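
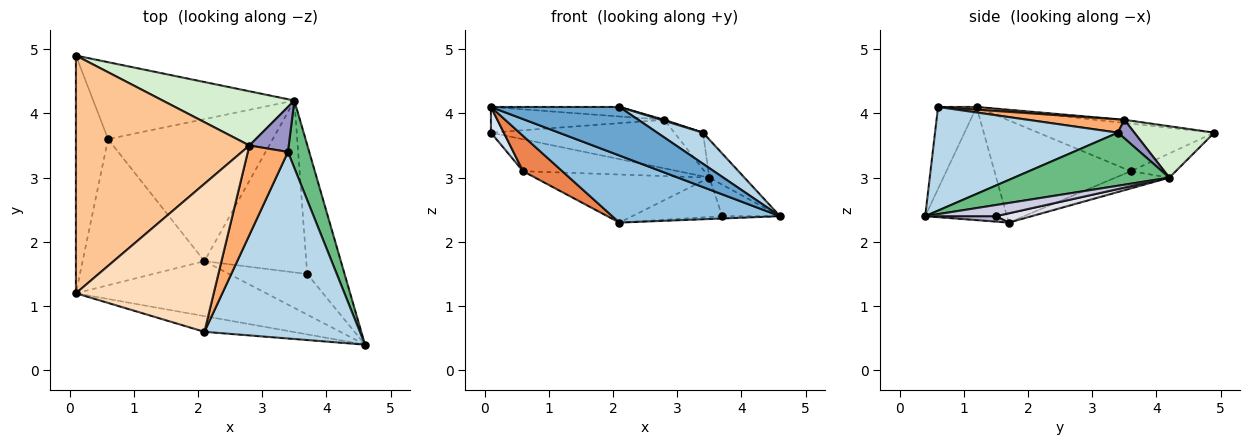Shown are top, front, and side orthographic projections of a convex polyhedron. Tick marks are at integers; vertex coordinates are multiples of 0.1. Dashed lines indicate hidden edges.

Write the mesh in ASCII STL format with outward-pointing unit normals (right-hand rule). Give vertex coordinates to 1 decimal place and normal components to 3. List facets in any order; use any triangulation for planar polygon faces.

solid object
 facet normal -0.274 -0.915 -0.296
  outer loop
   vertex 0.1 1.2 4.1
   vertex 4.6 0.4 2.4
   vertex 2.1 0.6 4.1
  endloop
 endfacet
 facet normal -0.353 -0.724 -0.593
  outer loop
   vertex 0.1 1.2 4.1
   vertex 2.1 1.7 2.3
   vertex 4.6 0.4 2.4
  endloop
 endfacet
 facet normal 0.549 -0.137 0.824
  outer loop
   vertex 3.4 3.4 3.7
   vertex 2.1 0.6 4.1
   vertex 4.6 0.4 2.4
  endloop
 endfacet
 facet normal -0.827 -0.060 -0.559
  outer loop
   vertex 0.6 3.6 3.1
   vertex 0.1 1.2 4.1
   vertex 0.1 4.9 3.7
  endloop
 endfacet
 facet normal -0.632 -0.182 -0.753
  outer loop
   vertex 0.6 3.6 3.1
   vertex 2.1 1.7 2.3
   vertex 0.1 1.2 4.1
  endloop
 endfacet
 facet normal 0.315 -0.010 0.949
  outer loop
   vertex 2.8 3.5 3.9
   vertex 2.1 0.6 4.1
   vertex 3.4 3.4 3.7
  endloop
 endfacet
 facet normal -0.018 0.107 0.994
  outer loop
   vertex 2.8 3.5 3.9
   vertex 0.1 4.9 3.7
   vertex 0.1 1.2 4.1
  endloop
 endfacet
 facet normal 0.019 0.064 0.998
  outer loop
   vertex 2.8 3.5 3.9
   vertex 0.1 1.2 4.1
   vertex 2.1 0.6 4.1
  endloop
 endfacet
 facet normal 0.908 0.205 0.364
  outer loop
   vertex 3.5 4.2 3.0
   vertex 3.4 3.4 3.7
   vertex 4.6 0.4 2.4
  endloop
 endfacet
 facet normal -0.111 0.381 -0.918
  outer loop
   vertex 3.5 4.2 3.0
   vertex 0.6 3.6 3.1
   vertex 0.1 4.9 3.7
  endloop
 endfacet
 facet normal -0.099 0.319 -0.943
  outer loop
   vertex 3.5 4.2 3.0
   vertex 2.1 1.7 2.3
   vertex 0.6 3.6 3.1
  endloop
 endfacet
 facet normal 0.279 0.641 0.715
  outer loop
   vertex 3.5 4.2 3.0
   vertex 0.1 4.9 3.7
   vertex 2.8 3.5 3.9
  endloop
 endfacet
 facet normal 0.342 0.594 0.728
  outer loop
   vertex 3.5 4.2 3.0
   vertex 2.8 3.5 3.9
   vertex 3.4 3.4 3.7
  endloop
 endfacet
 facet normal 0.069 0.057 -0.996
  outer loop
   vertex 3.7 1.5 2.4
   vertex 4.6 0.4 2.4
   vertex 2.1 1.7 2.3
  endloop
 endfacet
 facet normal 0.279 0.228 -0.933
  outer loop
   vertex 3.7 1.5 2.4
   vertex 3.5 4.2 3.0
   vertex 4.6 0.4 2.4
  endloop
 endfacet
 facet normal 0.088 0.222 -0.971
  outer loop
   vertex 3.7 1.5 2.4
   vertex 2.1 1.7 2.3
   vertex 3.5 4.2 3.0
  endloop
 endfacet
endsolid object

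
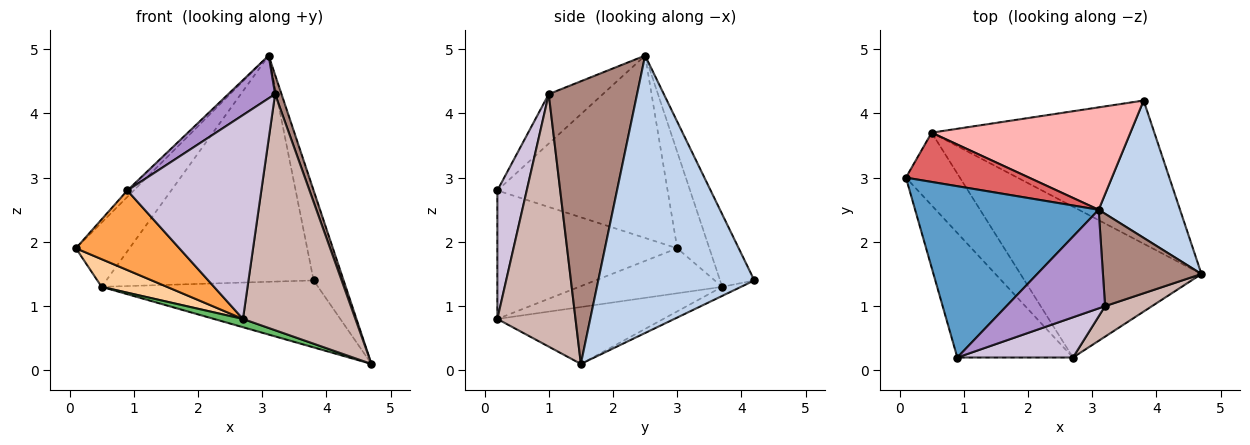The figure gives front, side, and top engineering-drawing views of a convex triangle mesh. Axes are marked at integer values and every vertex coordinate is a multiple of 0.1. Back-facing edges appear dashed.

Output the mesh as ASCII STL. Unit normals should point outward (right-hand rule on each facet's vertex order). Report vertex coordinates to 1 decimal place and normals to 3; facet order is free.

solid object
 facet normal -0.705 0.027 0.709
  outer loop
   vertex 3.1 2.5 4.9
   vertex 0.1 3.0 1.9
   vertex 0.9 0.2 2.8
  endloop
 endfacet
 facet normal 0.944 0.181 0.277
  outer loop
   vertex 3.8 4.2 1.4
   vertex 3.1 2.5 4.9
   vertex 4.7 1.5 0.1
  endloop
 endfacet
 facet normal -0.683 -0.393 -0.615
  outer loop
   vertex 2.7 0.2 0.8
   vertex 0.9 0.2 2.8
   vertex 0.1 3.0 1.9
  endloop
 endfacet
 facet normal -0.614 -0.281 -0.737
  outer loop
   vertex 0.5 3.7 1.3
   vertex 2.7 0.2 0.8
   vertex 0.1 3.0 1.9
  endloop
 endfacet
 facet normal -0.300 -0.052 -0.953
  outer loop
   vertex 0.5 3.7 1.3
   vertex 4.7 1.5 0.1
   vertex 2.7 0.2 0.8
  endloop
 endfacet
 facet normal -0.037 0.424 -0.905
  outer loop
   vertex 0.5 3.7 1.3
   vertex 3.8 4.2 1.4
   vertex 4.7 1.5 0.1
  endloop
 endfacet
 facet normal -0.430 0.717 0.549
  outer loop
   vertex 0.5 3.7 1.3
   vertex 0.1 3.0 1.9
   vertex 3.1 2.5 4.9
  endloop
 endfacet
 facet normal -0.149 0.901 0.408
  outer loop
   vertex 0.5 3.7 1.3
   vertex 3.1 2.5 4.9
   vertex 3.8 4.2 1.4
  endloop
 endfacet
 facet normal -0.418 -0.361 0.834
  outer loop
   vertex 3.2 1.0 4.3
   vertex 3.1 2.5 4.9
   vertex 0.9 0.2 2.8
  endloop
 endfacet
 facet normal 0.210 -0.959 0.189
  outer loop
   vertex 3.2 1.0 4.3
   vertex 0.9 0.2 2.8
   vertex 2.7 0.2 0.8
  endloop
 endfacet
 facet normal 0.942 -0.069 0.328
  outer loop
   vertex 3.2 1.0 4.3
   vertex 4.7 1.5 0.1
   vertex 3.1 2.5 4.9
  endloop
 endfacet
 facet normal 0.568 -0.816 0.106
  outer loop
   vertex 3.2 1.0 4.3
   vertex 2.7 0.2 0.8
   vertex 4.7 1.5 0.1
  endloop
 endfacet
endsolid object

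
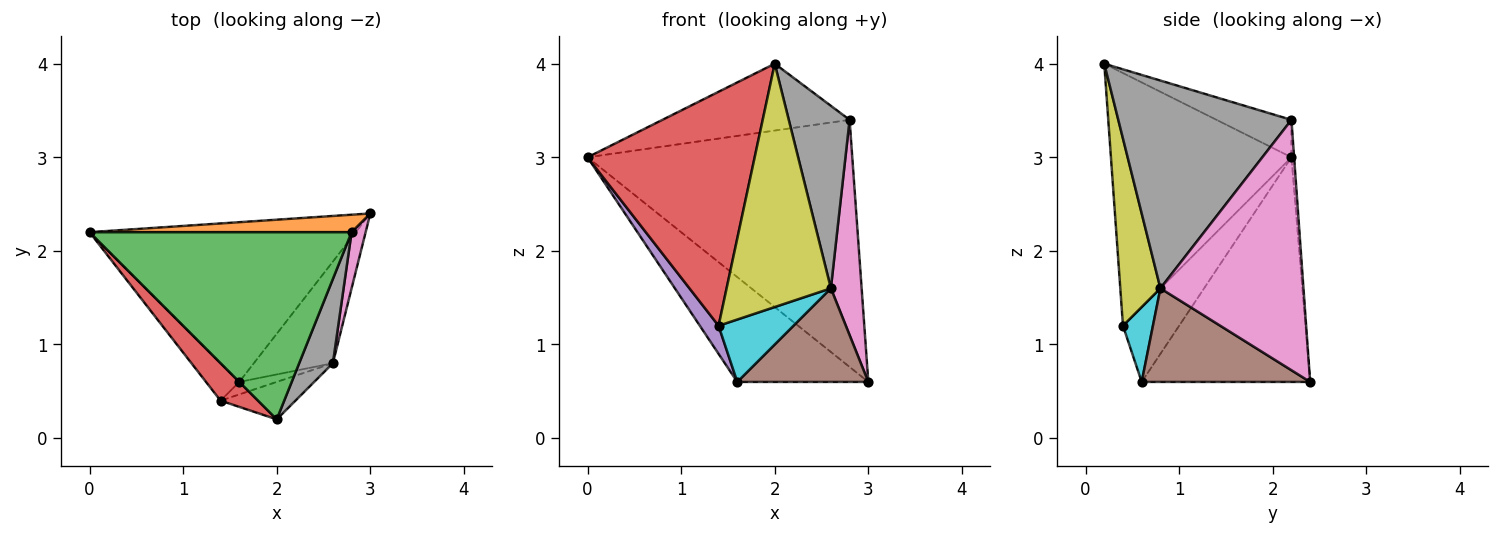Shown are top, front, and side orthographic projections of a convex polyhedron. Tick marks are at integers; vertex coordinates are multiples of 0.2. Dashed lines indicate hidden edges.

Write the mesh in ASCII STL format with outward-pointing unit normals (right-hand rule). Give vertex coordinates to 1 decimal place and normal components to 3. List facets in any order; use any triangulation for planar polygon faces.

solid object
 facet normal -0.576 0.448 -0.683
  outer loop
   vertex 1.6 0.6 0.6
   vertex 0.0 2.2 3.0
   vertex 3.0 2.4 0.6
  endloop
 endfacet
 facet normal -0.010 0.997 0.071
  outer loop
   vertex 2.8 2.2 3.4
   vertex 3.0 2.4 0.6
   vertex 0.0 2.2 3.0
  endloop
 endfacet
 facet normal -0.133 0.333 0.933
  outer loop
   vertex 2.8 2.2 3.4
   vertex 0.0 2.2 3.0
   vertex 2.0 0.2 4.0
  endloop
 endfacet
 facet normal -0.729 -0.675 0.108
  outer loop
   vertex 1.4 0.4 1.2
   vertex 2.0 0.2 4.0
   vertex 0.0 2.2 3.0
  endloop
 endfacet
 facet normal -0.874 -0.291 -0.389
  outer loop
   vertex 1.4 0.4 1.2
   vertex 0.0 2.2 3.0
   vertex 1.6 0.6 0.6
  endloop
 endfacet
 facet normal 0.657 -0.511 -0.555
  outer loop
   vertex 2.6 0.8 1.6
   vertex 1.6 0.6 0.6
   vertex 3.0 2.4 0.6
  endloop
 endfacet
 facet normal 0.976 -0.210 0.055
  outer loop
   vertex 2.6 0.8 1.6
   vertex 3.0 2.4 0.6
   vertex 2.8 2.2 3.4
  endloop
 endfacet
 facet normal 0.933 -0.328 0.151
  outer loop
   vertex 2.6 0.8 1.6
   vertex 2.8 2.2 3.4
   vertex 2.0 0.2 4.0
  endloop
 endfacet
 facet normal 0.355 -0.924 -0.142
  outer loop
   vertex 2.6 0.8 1.6
   vertex 2.0 0.2 4.0
   vertex 1.4 0.4 1.2
  endloop
 endfacet
 facet normal 0.365 -0.913 -0.183
  outer loop
   vertex 2.6 0.8 1.6
   vertex 1.4 0.4 1.2
   vertex 1.6 0.6 0.6
  endloop
 endfacet
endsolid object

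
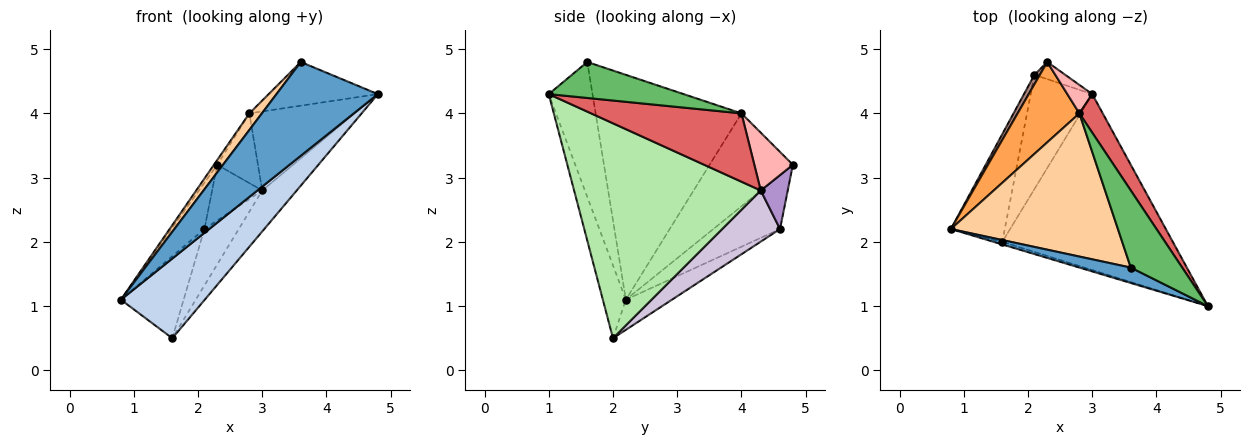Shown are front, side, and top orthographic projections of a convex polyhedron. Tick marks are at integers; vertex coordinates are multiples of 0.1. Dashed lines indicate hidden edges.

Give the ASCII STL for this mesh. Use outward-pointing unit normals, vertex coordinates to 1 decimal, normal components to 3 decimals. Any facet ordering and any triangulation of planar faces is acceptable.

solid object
 facet normal -0.392 -0.908 0.149
  outer loop
   vertex 3.6 1.6 4.8
   vertex 0.8 2.2 1.1
   vertex 4.8 1.0 4.3
  endloop
 endfacet
 facet normal -0.264 -0.964 -0.031
  outer loop
   vertex 1.6 2.0 0.5
   vertex 4.8 1.0 4.3
   vertex 0.8 2.2 1.1
  endloop
 endfacet
 facet normal -0.832 0.033 0.553
  outer loop
   vertex 2.8 4.0 4.0
   vertex 2.3 4.8 3.2
   vertex 0.8 2.2 1.1
  endloop
 endfacet
 facet normal -0.801 -0.069 0.595
  outer loop
   vertex 2.8 4.0 4.0
   vertex 0.8 2.2 1.1
   vertex 3.6 1.6 4.8
  endloop
 endfacet
 facet normal 0.520 0.421 0.743
  outer loop
   vertex 2.8 4.0 4.0
   vertex 3.6 1.6 4.8
   vertex 4.8 1.0 4.3
  endloop
 endfacet
 facet normal 0.775 0.143 -0.615
  outer loop
   vertex 3.0 4.3 2.8
   vertex 4.8 1.0 4.3
   vertex 1.6 2.0 0.5
  endloop
 endfacet
 facet normal 0.789 0.553 0.270
  outer loop
   vertex 3.0 4.3 2.8
   vertex 2.8 4.0 4.0
   vertex 4.8 1.0 4.3
  endloop
 endfacet
 facet normal 0.659 0.696 0.284
  outer loop
   vertex 3.0 4.3 2.8
   vertex 2.3 4.8 3.2
   vertex 2.8 4.0 4.0
  endloop
 endfacet
 facet normal 0.458 0.850 -0.261
  outer loop
   vertex 2.1 4.6 2.2
   vertex 2.3 4.8 3.2
   vertex 3.0 4.3 2.8
  endloop
 endfacet
 facet normal 0.598 0.355 -0.719
  outer loop
   vertex 2.1 4.6 2.2
   vertex 3.0 4.3 2.8
   vertex 1.6 2.0 0.5
  endloop
 endfacet
 facet normal -0.892 0.442 0.090
  outer loop
   vertex 2.1 4.6 2.2
   vertex 0.8 2.2 1.1
   vertex 2.3 4.8 3.2
  endloop
 endfacet
 facet normal -0.407 0.553 -0.727
  outer loop
   vertex 2.1 4.6 2.2
   vertex 1.6 2.0 0.5
   vertex 0.8 2.2 1.1
  endloop
 endfacet
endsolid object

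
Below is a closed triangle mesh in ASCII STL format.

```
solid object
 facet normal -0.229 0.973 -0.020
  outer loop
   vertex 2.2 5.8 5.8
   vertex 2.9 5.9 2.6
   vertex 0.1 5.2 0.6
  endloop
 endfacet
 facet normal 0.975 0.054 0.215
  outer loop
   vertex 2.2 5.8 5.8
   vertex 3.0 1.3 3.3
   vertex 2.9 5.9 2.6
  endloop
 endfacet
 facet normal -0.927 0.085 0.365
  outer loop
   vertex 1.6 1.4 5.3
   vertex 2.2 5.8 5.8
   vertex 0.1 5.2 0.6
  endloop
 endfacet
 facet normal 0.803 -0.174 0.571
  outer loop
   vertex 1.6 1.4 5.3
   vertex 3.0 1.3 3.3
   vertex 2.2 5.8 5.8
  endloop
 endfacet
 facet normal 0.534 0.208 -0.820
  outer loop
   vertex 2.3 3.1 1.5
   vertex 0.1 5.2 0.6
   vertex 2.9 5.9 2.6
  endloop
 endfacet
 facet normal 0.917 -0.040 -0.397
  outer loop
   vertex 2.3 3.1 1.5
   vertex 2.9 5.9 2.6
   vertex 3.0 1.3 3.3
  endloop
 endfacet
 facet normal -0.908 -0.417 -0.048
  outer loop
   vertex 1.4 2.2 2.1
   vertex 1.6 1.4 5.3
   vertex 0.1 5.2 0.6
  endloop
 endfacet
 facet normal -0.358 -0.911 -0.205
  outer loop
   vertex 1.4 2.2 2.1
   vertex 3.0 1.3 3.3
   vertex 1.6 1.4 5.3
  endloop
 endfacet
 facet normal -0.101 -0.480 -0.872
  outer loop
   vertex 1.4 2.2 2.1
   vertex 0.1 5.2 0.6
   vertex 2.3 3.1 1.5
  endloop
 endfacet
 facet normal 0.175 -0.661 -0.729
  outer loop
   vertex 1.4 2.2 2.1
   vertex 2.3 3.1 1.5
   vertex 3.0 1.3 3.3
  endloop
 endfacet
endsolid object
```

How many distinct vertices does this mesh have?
7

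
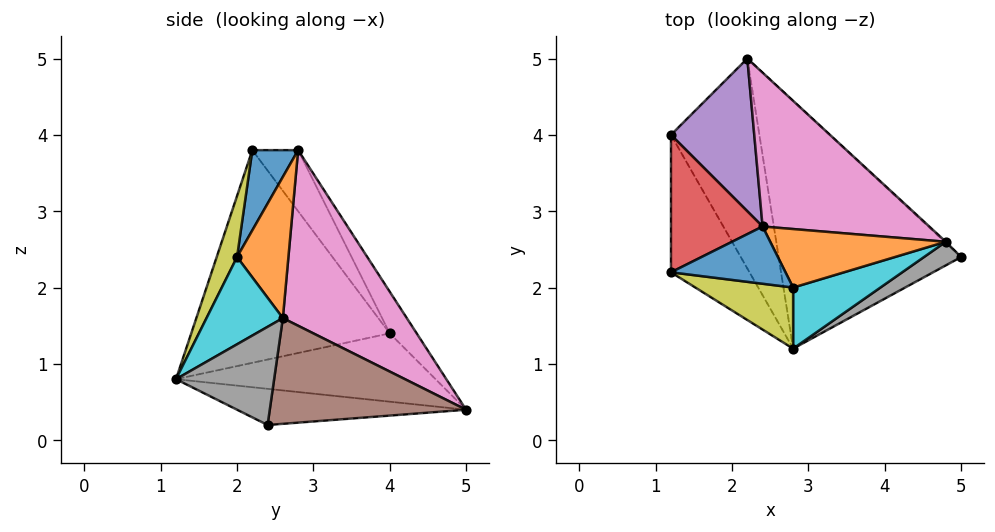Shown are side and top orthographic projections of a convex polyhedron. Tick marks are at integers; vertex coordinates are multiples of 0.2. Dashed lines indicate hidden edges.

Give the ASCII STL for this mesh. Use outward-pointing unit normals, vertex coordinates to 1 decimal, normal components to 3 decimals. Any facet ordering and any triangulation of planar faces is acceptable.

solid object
 facet normal -0.193 -0.133 -0.972
  outer loop
   vertex 2.8 1.2 0.8
   vertex 2.2 5.0 0.4
   vertex 5.0 2.4 0.2
  endloop
 endfacet
 facet normal -0.852 -0.419 -0.314
  outer loop
   vertex 1.2 4.0 1.4
   vertex 2.8 1.2 0.8
   vertex 1.2 2.2 3.8
  endloop
 endfacet
 facet normal -0.602 -0.177 -0.779
  outer loop
   vertex 1.2 4.0 1.4
   vertex 2.2 5.0 0.4
   vertex 2.8 1.2 0.8
  endloop
 endfacet
 facet normal -0.371 0.743 0.557
  outer loop
   vertex 1.2 4.0 1.4
   vertex 1.2 2.2 3.8
   vertex 2.4 2.8 3.8
  endloop
 endfacet
 facet normal -0.267 0.802 0.535
  outer loop
   vertex 1.2 4.0 1.4
   vertex 2.4 2.8 3.8
   vertex 2.2 5.0 0.4
  endloop
 endfacet
 facet normal 0.680 0.733 -0.008
  outer loop
   vertex 4.8 2.6 1.6
   vertex 5.0 2.4 0.2
   vertex 2.2 5.0 0.4
  endloop
 endfacet
 facet normal 0.481 0.749 0.456
  outer loop
   vertex 4.8 2.6 1.6
   vertex 2.2 5.0 0.4
   vertex 2.4 2.8 3.8
  endloop
 endfacet
 facet normal 0.510 -0.838 0.193
  outer loop
   vertex 4.8 2.6 1.6
   vertex 2.8 1.2 0.8
   vertex 5.0 2.4 0.2
  endloop
 endfacet
 facet normal 0.269 -0.861 0.431
  outer loop
   vertex 2.8 2.0 2.4
   vertex 1.2 2.2 3.8
   vertex 2.8 1.2 0.8
  endloop
 endfacet
 facet normal 0.408 -0.816 0.408
  outer loop
   vertex 2.8 2.0 2.4
   vertex 2.8 1.2 0.8
   vertex 4.8 2.6 1.6
  endloop
 endfacet
 facet normal 0.377 -0.754 0.538
  outer loop
   vertex 2.8 2.0 2.4
   vertex 2.4 2.8 3.8
   vertex 1.2 2.2 3.8
  endloop
 endfacet
 facet normal 0.432 -0.724 0.537
  outer loop
   vertex 2.8 2.0 2.4
   vertex 4.8 2.6 1.6
   vertex 2.4 2.8 3.8
  endloop
 endfacet
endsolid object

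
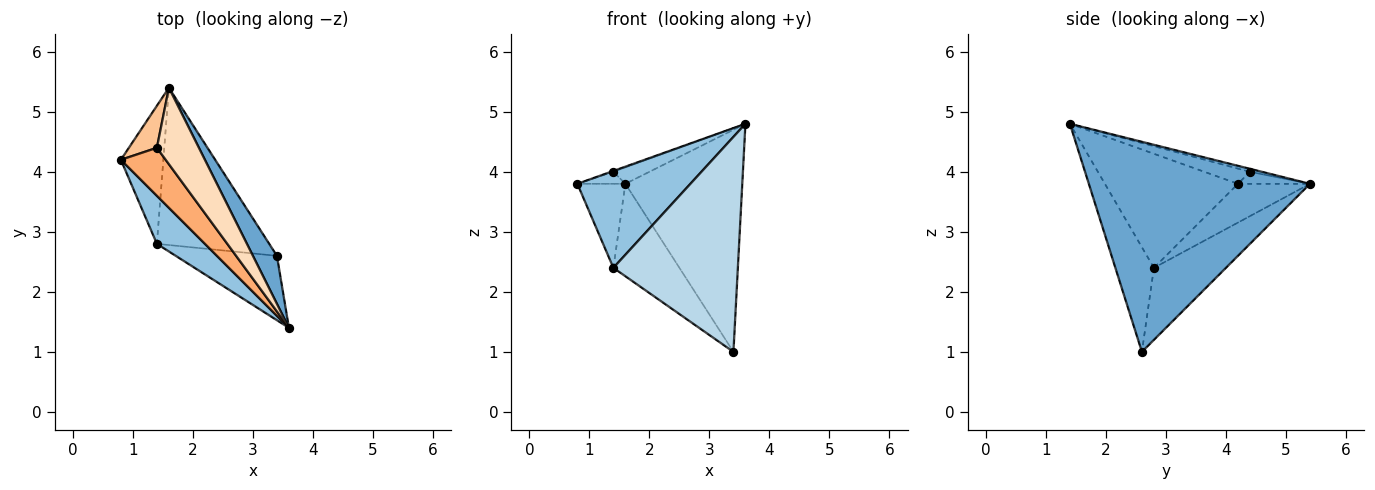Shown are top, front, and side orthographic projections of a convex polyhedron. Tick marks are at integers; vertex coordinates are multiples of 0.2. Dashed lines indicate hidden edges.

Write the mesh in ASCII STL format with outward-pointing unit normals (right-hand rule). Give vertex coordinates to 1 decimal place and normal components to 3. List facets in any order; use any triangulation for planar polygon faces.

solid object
 facet normal 0.880 0.465 0.101
  outer loop
   vertex 3.4 2.6 1.0
   vertex 1.6 5.4 3.8
   vertex 3.6 1.4 4.8
  endloop
 endfacet
 facet normal -0.726 -0.617 0.306
  outer loop
   vertex 1.4 2.8 2.4
   vertex 3.6 1.4 4.8
   vertex 0.8 4.2 3.8
  endloop
 endfacet
 facet normal -0.284 -0.918 -0.275
  outer loop
   vertex 1.4 2.8 2.4
   vertex 3.4 2.6 1.0
   vertex 3.6 1.4 4.8
  endloop
 endfacet
 facet normal -0.615 0.410 -0.674
  outer loop
   vertex 1.4 2.8 2.4
   vertex 0.8 4.2 3.8
   vertex 1.6 5.4 3.8
  endloop
 endfacet
 facet normal -0.484 0.443 -0.754
  outer loop
   vertex 1.4 2.8 2.4
   vertex 1.6 5.4 3.8
   vertex 3.4 2.6 1.0
  endloop
 endfacet
 facet normal -0.321 0.017 0.947
  outer loop
   vertex 1.4 4.4 4.0
   vertex 0.8 4.2 3.8
   vertex 3.6 1.4 4.8
  endloop
 endfacet
 facet normal -0.381 0.254 0.889
  outer loop
   vertex 1.4 4.4 4.0
   vertex 1.6 5.4 3.8
   vertex 0.8 4.2 3.8
  endloop
 endfacet
 facet normal -0.070 0.209 0.975
  outer loop
   vertex 1.4 4.4 4.0
   vertex 3.6 1.4 4.8
   vertex 1.6 5.4 3.8
  endloop
 endfacet
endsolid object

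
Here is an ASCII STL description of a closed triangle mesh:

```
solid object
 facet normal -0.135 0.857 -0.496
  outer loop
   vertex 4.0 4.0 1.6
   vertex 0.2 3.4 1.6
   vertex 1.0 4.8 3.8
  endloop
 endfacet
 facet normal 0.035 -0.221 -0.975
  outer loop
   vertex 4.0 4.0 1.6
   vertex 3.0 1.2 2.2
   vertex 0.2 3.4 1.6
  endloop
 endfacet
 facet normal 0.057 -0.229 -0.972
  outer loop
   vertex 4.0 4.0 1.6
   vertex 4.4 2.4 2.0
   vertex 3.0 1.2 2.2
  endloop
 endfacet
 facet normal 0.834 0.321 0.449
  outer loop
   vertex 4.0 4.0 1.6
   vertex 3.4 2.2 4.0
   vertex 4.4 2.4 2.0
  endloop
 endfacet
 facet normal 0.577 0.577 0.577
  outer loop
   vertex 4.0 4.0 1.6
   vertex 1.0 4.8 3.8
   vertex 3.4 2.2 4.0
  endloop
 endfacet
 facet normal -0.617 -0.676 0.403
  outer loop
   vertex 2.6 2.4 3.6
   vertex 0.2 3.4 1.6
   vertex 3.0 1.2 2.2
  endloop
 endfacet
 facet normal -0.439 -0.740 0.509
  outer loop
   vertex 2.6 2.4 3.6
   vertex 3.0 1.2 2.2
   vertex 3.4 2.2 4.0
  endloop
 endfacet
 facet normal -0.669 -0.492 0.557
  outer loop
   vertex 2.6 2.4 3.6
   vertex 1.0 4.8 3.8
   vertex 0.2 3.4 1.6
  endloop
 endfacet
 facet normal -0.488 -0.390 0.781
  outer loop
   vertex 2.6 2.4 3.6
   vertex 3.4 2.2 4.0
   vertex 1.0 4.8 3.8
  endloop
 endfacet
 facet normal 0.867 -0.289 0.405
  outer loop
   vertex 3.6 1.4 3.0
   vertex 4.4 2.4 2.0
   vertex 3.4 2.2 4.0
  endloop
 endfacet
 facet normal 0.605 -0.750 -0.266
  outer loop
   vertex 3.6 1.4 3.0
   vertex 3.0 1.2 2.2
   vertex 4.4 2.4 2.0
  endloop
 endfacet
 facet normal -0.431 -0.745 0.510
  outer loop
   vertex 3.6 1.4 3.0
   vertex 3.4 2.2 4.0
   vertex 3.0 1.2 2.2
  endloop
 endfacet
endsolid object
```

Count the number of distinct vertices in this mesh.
8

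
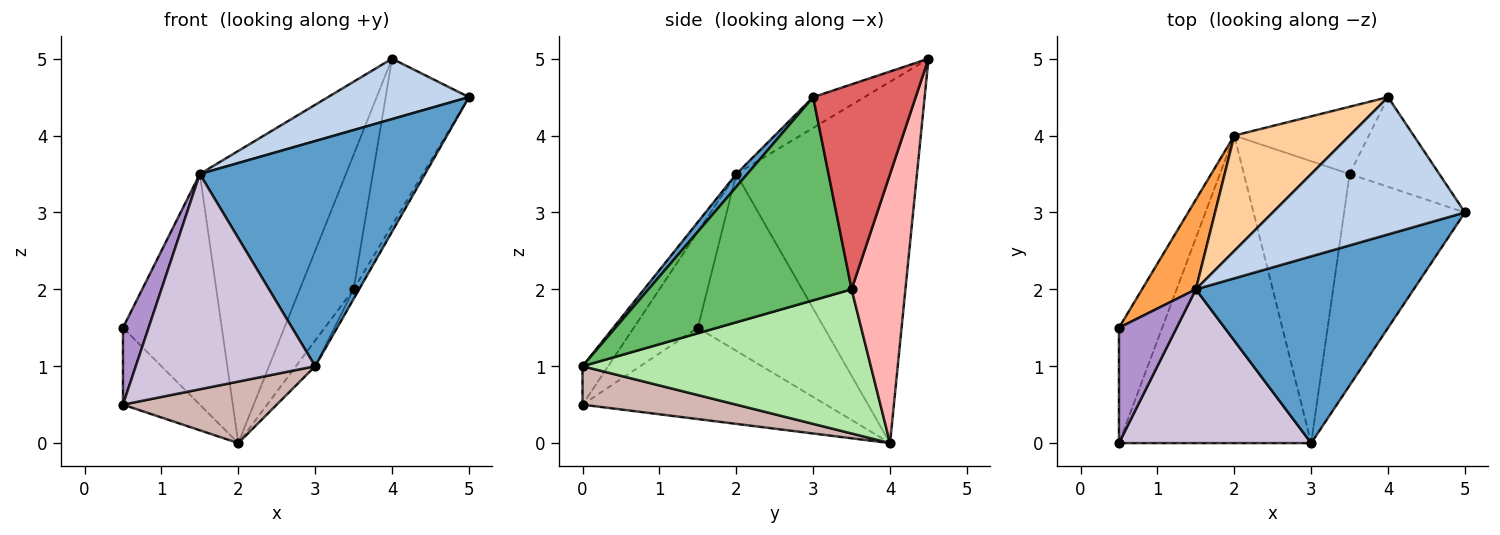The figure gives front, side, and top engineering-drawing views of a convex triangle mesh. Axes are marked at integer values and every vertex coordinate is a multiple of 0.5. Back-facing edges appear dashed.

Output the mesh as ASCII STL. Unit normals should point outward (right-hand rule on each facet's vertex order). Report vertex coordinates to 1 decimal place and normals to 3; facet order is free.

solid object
 facet normal 0.038 -0.769 0.638
  outer loop
   vertex 1.5 2.0 3.5
   vertex 3.0 0.0 1.0
   vertex 5.0 3.0 4.5
  endloop
 endfacet
 facet normal -0.145 -0.398 0.906
  outer loop
   vertex 1.5 2.0 3.5
   vertex 5.0 3.0 4.5
   vertex 4.0 4.5 5.0
  endloop
 endfacet
 facet normal -0.766 0.599 0.233
  outer loop
   vertex 1.5 2.0 3.5
   vertex 2.0 4.0 0.0
   vertex 0.5 1.5 1.5
  endloop
 endfacet
 facet normal -0.755 0.610 0.241
  outer loop
   vertex 1.5 2.0 3.5
   vertex 4.0 4.5 5.0
   vertex 2.0 4.0 0.0
  endloop
 endfacet
 facet normal 0.859 0.023 -0.511
  outer loop
   vertex 3.5 3.5 2.0
   vertex 5.0 3.0 4.5
   vertex 3.0 0.0 1.0
  endloop
 endfacet
 facet normal 0.805 0.054 -0.591
  outer loop
   vertex 3.5 3.5 2.0
   vertex 3.0 0.0 1.0
   vertex 2.0 4.0 0.0
  endloop
 endfacet
 facet normal 0.735 0.597 -0.322
  outer loop
   vertex 3.5 3.5 2.0
   vertex 4.0 4.5 5.0
   vertex 5.0 3.0 4.5
  endloop
 endfacet
 facet normal 0.667 0.667 -0.333
  outer loop
   vertex 3.5 3.5 2.0
   vertex 2.0 4.0 0.0
   vertex 4.0 4.5 5.0
  endloop
 endfacet
 facet normal -0.811 -0.324 0.487
  outer loop
   vertex 0.5 0.0 0.5
   vertex 1.5 2.0 3.5
   vertex 0.5 1.5 1.5
  endloop
 endfacet
 facet normal -0.115 -0.808 0.577
  outer loop
   vertex 0.5 0.0 0.5
   vertex 3.0 0.0 1.0
   vertex 1.5 2.0 3.5
  endloop
 endfacet
 facet normal -0.869 0.274 -0.412
  outer loop
   vertex 0.5 0.0 0.5
   vertex 0.5 1.5 1.5
   vertex 2.0 4.0 0.0
  endloop
 endfacet
 facet normal 0.192 -0.192 -0.962
  outer loop
   vertex 0.5 0.0 0.5
   vertex 2.0 4.0 0.0
   vertex 3.0 0.0 1.0
  endloop
 endfacet
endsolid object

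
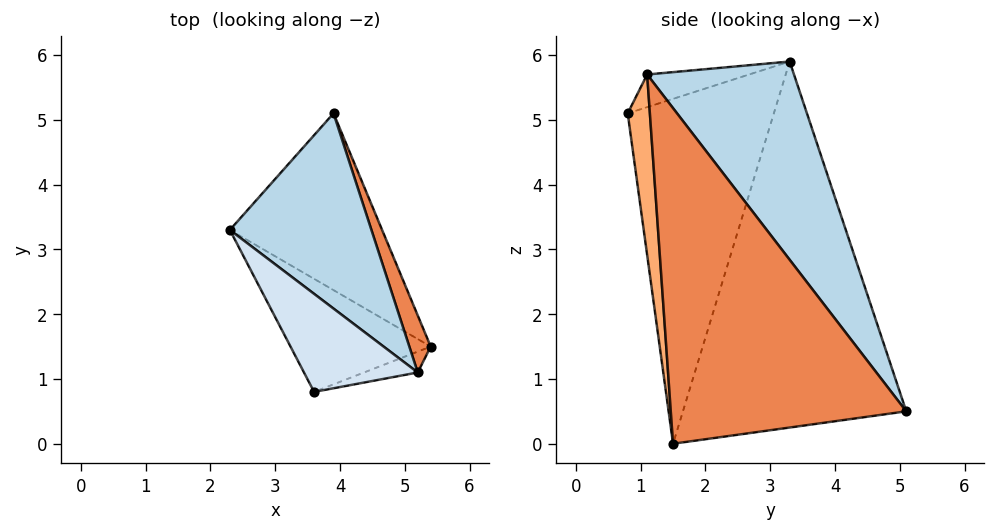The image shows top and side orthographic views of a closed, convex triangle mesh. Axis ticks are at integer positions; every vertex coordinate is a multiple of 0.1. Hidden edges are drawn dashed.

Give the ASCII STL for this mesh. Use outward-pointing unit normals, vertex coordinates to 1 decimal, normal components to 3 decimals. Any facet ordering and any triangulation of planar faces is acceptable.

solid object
 facet normal -0.876 -0.315 -0.365
  outer loop
   vertex 3.9 5.1 0.5
   vertex 5.4 1.5 0.0
   vertex 2.3 3.3 5.9
  endloop
 endfacet
 facet normal -0.871 -0.340 -0.354
  outer loop
   vertex 3.6 0.8 5.1
   vertex 2.3 3.3 5.9
   vertex 5.4 1.5 0.0
  endloop
 endfacet
 facet normal 0.570 0.714 0.407
  outer loop
   vertex 5.2 1.1 5.7
   vertex 3.9 5.1 0.5
   vertex 2.3 3.3 5.9
  endloop
 endfacet
 facet normal -0.251 -0.411 0.876
  outer loop
   vertex 5.2 1.1 5.7
   vertex 2.3 3.3 5.9
   vertex 3.6 0.8 5.1
  endloop
 endfacet
 facet normal 0.924 0.377 0.059
  outer loop
   vertex 5.2 1.1 5.7
   vertex 5.4 1.5 0.0
   vertex 3.9 5.1 0.5
  endloop
 endfacet
 facet normal 0.206 -0.977 -0.061
  outer loop
   vertex 5.2 1.1 5.7
   vertex 3.6 0.8 5.1
   vertex 5.4 1.5 0.0
  endloop
 endfacet
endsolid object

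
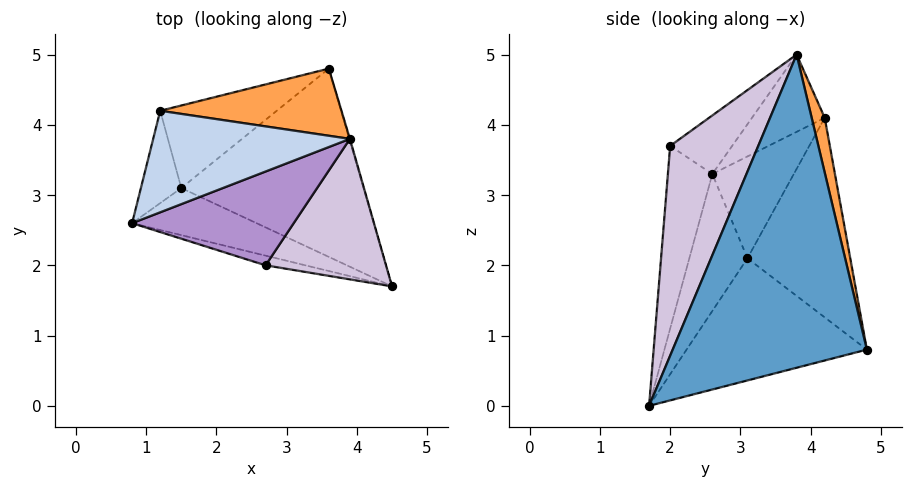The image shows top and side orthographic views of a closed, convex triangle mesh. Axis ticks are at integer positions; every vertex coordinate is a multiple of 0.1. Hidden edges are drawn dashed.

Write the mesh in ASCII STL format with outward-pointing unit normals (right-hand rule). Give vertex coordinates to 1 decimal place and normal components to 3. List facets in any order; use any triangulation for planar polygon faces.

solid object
 facet normal 0.960 0.279 -0.002
  outer loop
   vertex 3.9 3.8 5.0
   vertex 4.5 1.7 0.0
   vertex 3.6 4.8 0.8
  endloop
 endfacet
 facet normal -0.342 -0.350 0.872
  outer loop
   vertex 1.2 4.2 4.1
   vertex 0.8 2.6 3.3
   vertex 3.9 3.8 5.0
  endloop
 endfacet
 facet normal 0.068 0.972 0.226
  outer loop
   vertex 1.2 4.2 4.1
   vertex 3.9 3.8 5.0
   vertex 3.6 4.8 0.8
  endloop
 endfacet
 facet normal -0.641 -0.500 -0.582
  outer loop
   vertex 1.5 3.1 2.1
   vertex 4.5 1.7 0.0
   vertex 0.8 2.6 3.3
  endloop
 endfacet
 facet normal -0.556 0.053 -0.829
  outer loop
   vertex 1.5 3.1 2.1
   vertex 3.6 4.8 0.8
   vertex 4.5 1.7 0.0
  endloop
 endfacet
 facet normal -0.858 0.385 -0.340
  outer loop
   vertex 1.5 3.1 2.1
   vertex 0.8 2.6 3.3
   vertex 1.2 4.2 4.1
  endloop
 endfacet
 facet normal -0.714 0.563 -0.417
  outer loop
   vertex 1.5 3.1 2.1
   vertex 1.2 4.2 4.1
   vertex 3.6 4.8 0.8
  endloop
 endfacet
 facet normal -0.288 -0.955 -0.063
  outer loop
   vertex 2.7 2.0 3.7
   vertex 0.8 2.6 3.3
   vertex 4.5 1.7 0.0
  endloop
 endfacet
 facet normal -0.310 -0.412 0.857
  outer loop
   vertex 2.7 2.0 3.7
   vertex 3.9 3.8 5.0
   vertex 0.8 2.6 3.3
  endloop
 endfacet
 facet normal 0.633 -0.684 0.363
  outer loop
   vertex 2.7 2.0 3.7
   vertex 4.5 1.7 0.0
   vertex 3.9 3.8 5.0
  endloop
 endfacet
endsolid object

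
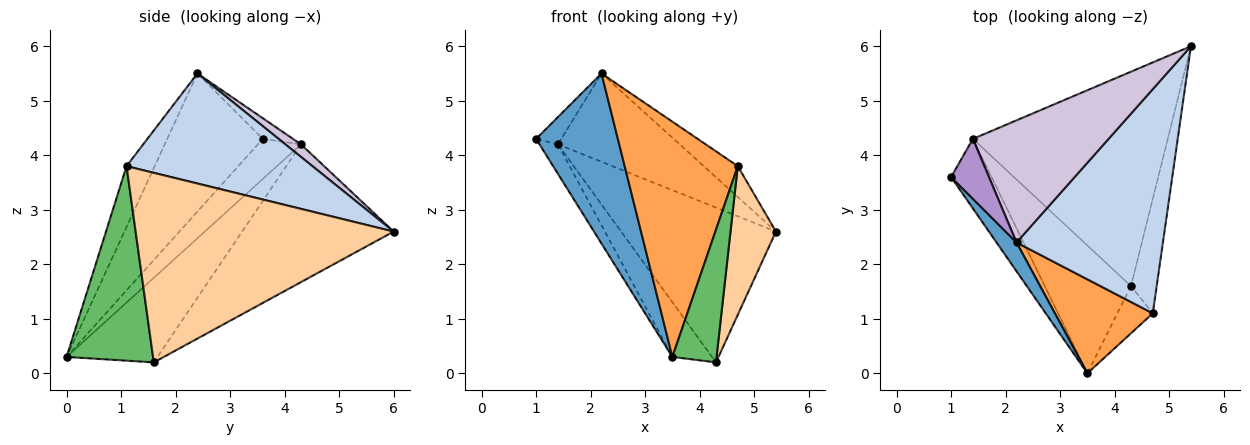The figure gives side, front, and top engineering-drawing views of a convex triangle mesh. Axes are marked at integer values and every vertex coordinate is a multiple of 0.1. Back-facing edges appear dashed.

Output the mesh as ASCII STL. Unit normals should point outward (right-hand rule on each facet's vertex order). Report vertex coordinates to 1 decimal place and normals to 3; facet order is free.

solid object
 facet normal -0.755 -0.646 0.109
  outer loop
   vertex 2.2 2.4 5.5
   vertex 1.0 3.6 4.3
   vertex 3.5 0.0 0.3
  endloop
 endfacet
 facet normal 0.597 0.109 0.795
  outer loop
   vertex 4.7 1.1 3.8
   vertex 5.4 6.0 2.6
   vertex 2.2 2.4 5.5
  endloop
 endfacet
 facet normal -0.225 -0.905 0.361
  outer loop
   vertex 4.7 1.1 3.8
   vertex 2.2 2.4 5.5
   vertex 3.5 0.0 0.3
  endloop
 endfacet
 facet normal 0.976 -0.172 -0.132
  outer loop
   vertex 4.3 1.6 0.2
   vertex 5.4 6.0 2.6
   vertex 4.7 1.1 3.8
  endloop
 endfacet
 facet normal 0.879 -0.449 -0.160
  outer loop
   vertex 4.3 1.6 0.2
   vertex 4.7 1.1 3.8
   vertex 3.5 0.0 0.3
  endloop
 endfacet
 facet normal -0.674 0.288 -0.680
  outer loop
   vertex 1.4 4.3 4.2
   vertex 3.5 0.0 0.3
   vertex 1.0 3.6 4.3
  endloop
 endfacet
 facet normal -0.670 0.292 -0.683
  outer loop
   vertex 1.4 4.3 4.2
   vertex 4.3 1.6 0.2
   vertex 3.5 0.0 0.3
  endloop
 endfacet
 facet normal -0.497 0.508 -0.703
  outer loop
   vertex 1.4 4.3 4.2
   vertex 5.4 6.0 2.6
   vertex 4.3 1.6 0.2
  endloop
 endfacet
 facet normal -0.445 0.371 0.815
  outer loop
   vertex 1.4 4.3 4.2
   vertex 1.0 3.6 4.3
   vertex 2.2 2.4 5.5
  endloop
 endfacet
 facet normal 0.075 0.584 0.808
  outer loop
   vertex 1.4 4.3 4.2
   vertex 2.2 2.4 5.5
   vertex 5.4 6.0 2.6
  endloop
 endfacet
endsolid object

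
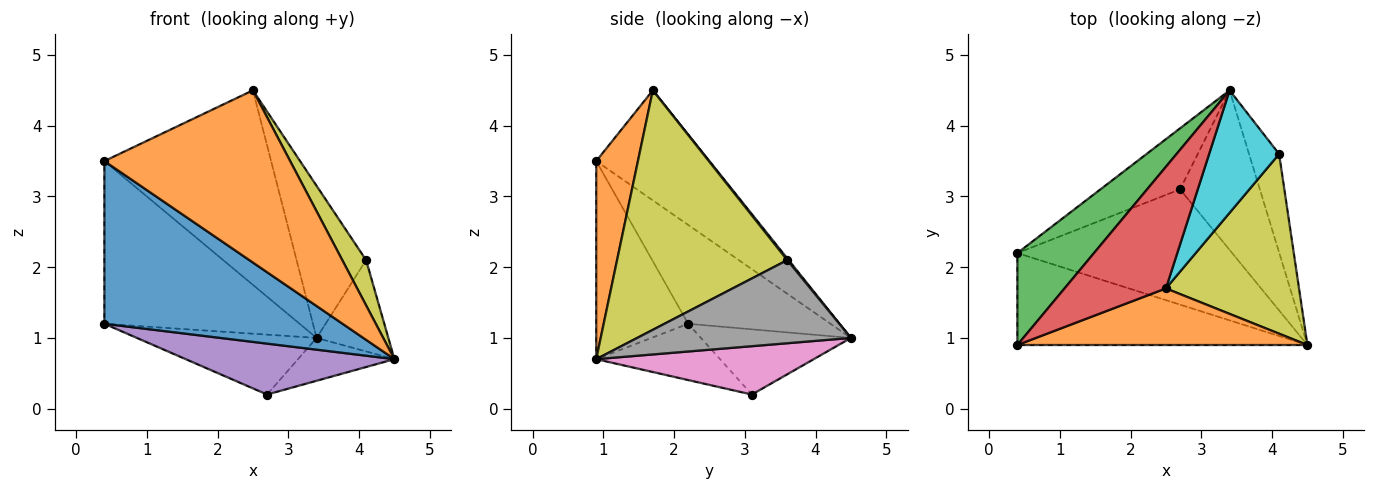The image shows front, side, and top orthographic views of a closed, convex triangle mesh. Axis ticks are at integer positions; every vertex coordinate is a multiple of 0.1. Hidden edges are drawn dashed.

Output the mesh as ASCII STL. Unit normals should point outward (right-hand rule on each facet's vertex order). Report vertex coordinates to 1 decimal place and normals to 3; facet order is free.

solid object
 facet normal -0.319 -0.825 -0.466
  outer loop
   vertex 0.4 0.9 3.5
   vertex 0.4 2.2 1.2
   vertex 4.5 0.9 0.7
  endloop
 endfacet
 facet normal 0.209 -0.929 0.305
  outer loop
   vertex 0.4 0.9 3.5
   vertex 4.5 0.9 0.7
   vertex 2.5 1.7 4.5
  endloop
 endfacet
 facet normal -0.536 0.735 0.415
  outer loop
   vertex 0.4 0.9 3.5
   vertex 3.4 4.5 1.0
   vertex 0.4 2.2 1.2
  endloop
 endfacet
 facet normal -0.499 0.735 0.460
  outer loop
   vertex 0.4 0.9 3.5
   vertex 2.5 1.7 4.5
   vertex 3.4 4.5 1.0
  endloop
 endfacet
 facet normal -0.233 -0.393 -0.890
  outer loop
   vertex 2.7 3.1 0.2
   vertex 4.5 0.9 0.7
   vertex 0.4 2.2 1.2
  endloop
 endfacet
 facet normal -0.505 0.605 -0.616
  outer loop
   vertex 2.7 3.1 0.2
   vertex 0.4 2.2 1.2
   vertex 3.4 4.5 1.0
  endloop
 endfacet
 facet normal 0.505 0.224 -0.834
  outer loop
   vertex 2.7 3.1 0.2
   vertex 3.4 4.5 1.0
   vertex 4.5 0.9 0.7
  endloop
 endfacet
 facet normal 0.897 0.301 -0.324
  outer loop
   vertex 4.1 3.6 2.1
   vertex 4.5 0.9 0.7
   vertex 3.4 4.5 1.0
  endloop
 endfacet
 facet normal 0.868 -0.122 0.482
  outer loop
   vertex 4.1 3.6 2.1
   vertex 2.5 1.7 4.5
   vertex 4.5 0.9 0.7
  endloop
 endfacet
 facet normal 0.016 0.779 0.627
  outer loop
   vertex 4.1 3.6 2.1
   vertex 3.4 4.5 1.0
   vertex 2.5 1.7 4.5
  endloop
 endfacet
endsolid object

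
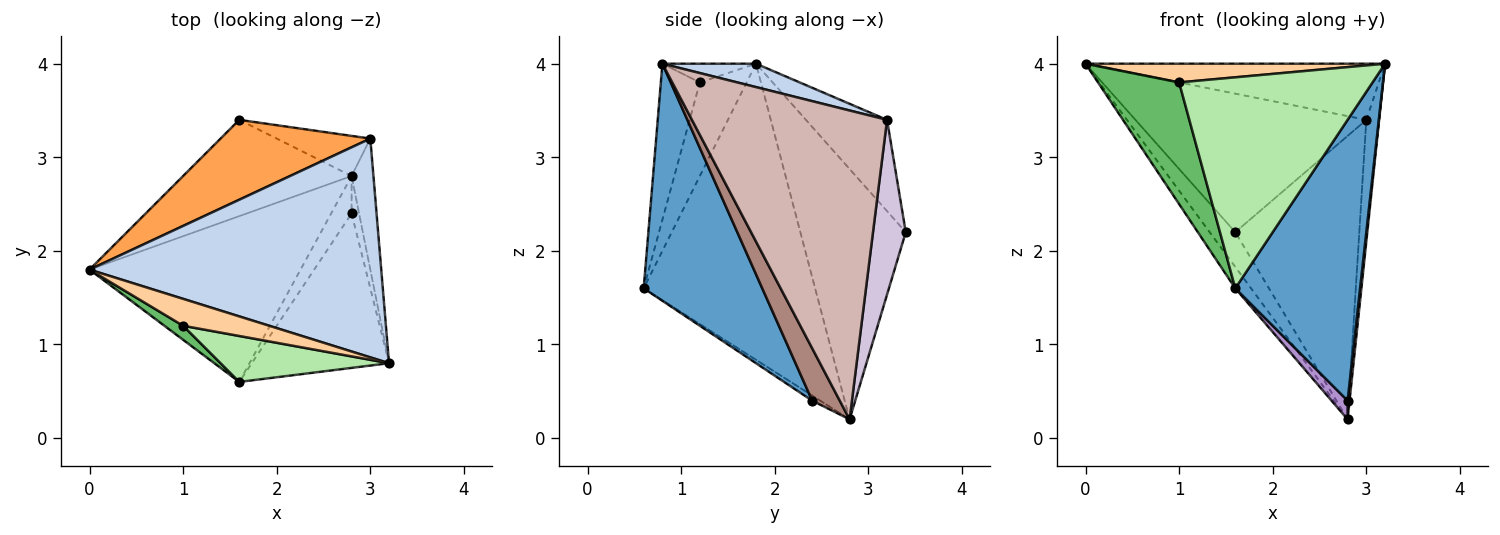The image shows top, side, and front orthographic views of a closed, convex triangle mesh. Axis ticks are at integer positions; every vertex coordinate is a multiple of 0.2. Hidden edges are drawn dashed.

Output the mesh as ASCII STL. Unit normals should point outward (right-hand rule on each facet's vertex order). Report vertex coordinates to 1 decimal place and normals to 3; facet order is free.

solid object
 facet normal 0.640 -0.673 -0.370
  outer loop
   vertex 2.8 2.4 0.4
   vertex 3.2 0.8 4.0
   vertex 1.6 0.6 1.6
  endloop
 endfacet
 facet normal 0.077 0.248 0.966
  outer loop
   vertex 3.0 3.2 3.4
   vertex 0.0 1.8 4.0
   vertex 3.2 0.8 4.0
  endloop
 endfacet
 facet normal -0.291 0.829 0.478
  outer loop
   vertex 3.0 3.2 3.4
   vertex 1.6 3.4 2.2
   vertex 0.0 1.8 4.0
  endloop
 endfacet
 facet normal -0.176 -0.562 0.808
  outer loop
   vertex 1.0 1.2 3.8
   vertex 3.2 0.8 4.0
   vertex 0.0 1.8 4.0
  endloop
 endfacet
 facet normal -0.497 -0.862 0.099
  outer loop
   vertex 1.0 1.2 3.8
   vertex 0.0 1.8 4.0
   vertex 1.6 0.6 1.6
  endloop
 endfacet
 facet normal -0.193 -0.959 0.209
  outer loop
   vertex 1.0 1.2 3.8
   vertex 1.6 0.6 1.6
   vertex 3.2 0.8 4.0
  endloop
 endfacet
 facet normal -0.813 0.198 -0.547
  outer loop
   vertex 2.8 2.8 0.2
   vertex 0.0 1.8 4.0
   vertex 1.6 3.4 2.2
  endloop
 endfacet
 facet normal -0.812 0.075 -0.579
  outer loop
   vertex 2.8 2.8 0.2
   vertex 1.6 0.6 1.6
   vertex 0.0 1.8 4.0
  endloop
 endfacet
 facet normal -0.218 -0.436 -0.873
  outer loop
   vertex 2.8 2.8 0.2
   vertex 2.8 2.4 0.4
   vertex 1.6 0.6 1.6
  endloop
 endfacet
 facet normal 0.253 0.958 -0.136
  outer loop
   vertex 2.8 2.8 0.2
   vertex 1.6 3.4 2.2
   vertex 3.0 3.2 3.4
  endloop
 endfacet
 facet normal 0.987 -0.071 -0.141
  outer loop
   vertex 2.8 2.8 0.2
   vertex 3.2 0.8 4.0
   vertex 2.8 2.4 0.4
  endloop
 endfacet
 facet normal 0.995 0.065 -0.070
  outer loop
   vertex 2.8 2.8 0.2
   vertex 3.0 3.2 3.4
   vertex 3.2 0.8 4.0
  endloop
 endfacet
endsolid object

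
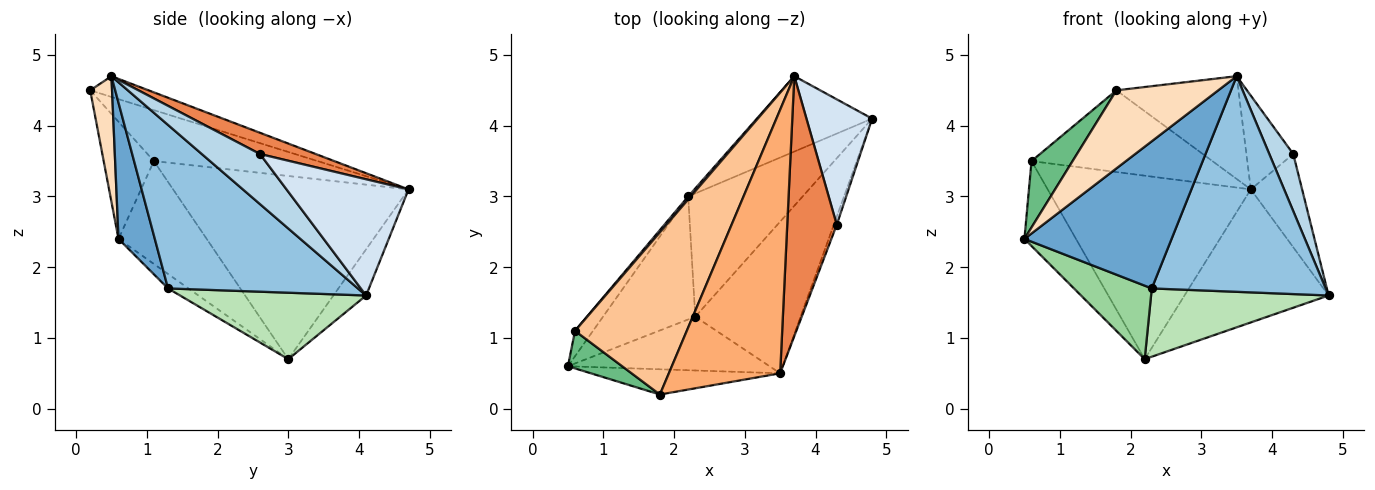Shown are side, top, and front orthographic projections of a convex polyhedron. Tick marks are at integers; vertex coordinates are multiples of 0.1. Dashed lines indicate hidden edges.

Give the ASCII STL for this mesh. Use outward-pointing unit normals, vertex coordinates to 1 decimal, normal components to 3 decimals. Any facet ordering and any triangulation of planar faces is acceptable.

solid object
 facet normal 0.226 -0.915 -0.334
  outer loop
   vertex 2.3 1.3 1.7
   vertex 3.5 0.5 4.7
   vertex 0.5 0.6 2.4
  endloop
 endfacet
 facet normal 0.666 -0.610 -0.429
  outer loop
   vertex 2.3 1.3 1.7
   vertex 4.8 4.1 1.6
   vertex 3.5 0.5 4.7
  endloop
 endfacet
 facet normal 0.923 -0.380 -0.054
  outer loop
   vertex 4.3 2.6 3.6
   vertex 3.5 0.5 4.7
   vertex 4.8 4.1 1.6
  endloop
 endfacet
 facet normal 0.818 0.344 0.462
  outer loop
   vertex 4.3 2.6 3.6
   vertex 4.8 4.1 1.6
   vertex 3.7 4.7 3.1
  endloop
 endfacet
 facet normal 0.374 0.315 0.872
  outer loop
   vertex 4.3 2.6 3.6
   vertex 3.7 4.7 3.1
   vertex 3.5 0.5 4.7
  endloop
 endfacet
 facet normal -0.171 0.358 0.918
  outer loop
   vertex 1.8 0.2 4.5
   vertex 3.5 0.5 4.7
   vertex 3.7 4.7 3.1
  endloop
 endfacet
 facet normal -0.377 0.417 0.827
  outer loop
   vertex 1.8 0.2 4.5
   vertex 3.7 4.7 3.1
   vertex 0.6 1.1 3.5
  endloop
 endfacet
 facet normal 0.200 -0.932 -0.301
  outer loop
   vertex 1.8 0.2 4.5
   vertex 0.5 0.6 2.4
   vertex 3.5 0.5 4.7
  endloop
 endfacet
 facet normal -0.728 -0.596 0.337
  outer loop
   vertex 1.8 0.2 4.5
   vertex 0.6 1.1 3.5
   vertex 0.5 0.6 2.4
  endloop
 endfacet
 facet normal -0.133 -0.508 -0.851
  outer loop
   vertex 2.2 3.0 0.7
   vertex 2.3 1.3 1.7
   vertex 0.5 0.6 2.4
  endloop
 endfacet
 facet normal 0.453 -0.432 -0.780
  outer loop
   vertex 2.2 3.0 0.7
   vertex 4.8 4.1 1.6
   vertex 2.3 1.3 1.7
  endloop
 endfacet
 facet normal -0.194 0.854 -0.484
  outer loop
   vertex 2.2 3.0 0.7
   vertex 3.7 4.7 3.1
   vertex 4.8 4.1 1.6
  endloop
 endfacet
 facet normal -0.854 0.499 -0.149
  outer loop
   vertex 2.2 3.0 0.7
   vertex 0.5 0.6 2.4
   vertex 0.6 1.1 3.5
  endloop
 endfacet
 facet normal -0.757 0.653 0.011
  outer loop
   vertex 2.2 3.0 0.7
   vertex 0.6 1.1 3.5
   vertex 3.7 4.7 3.1
  endloop
 endfacet
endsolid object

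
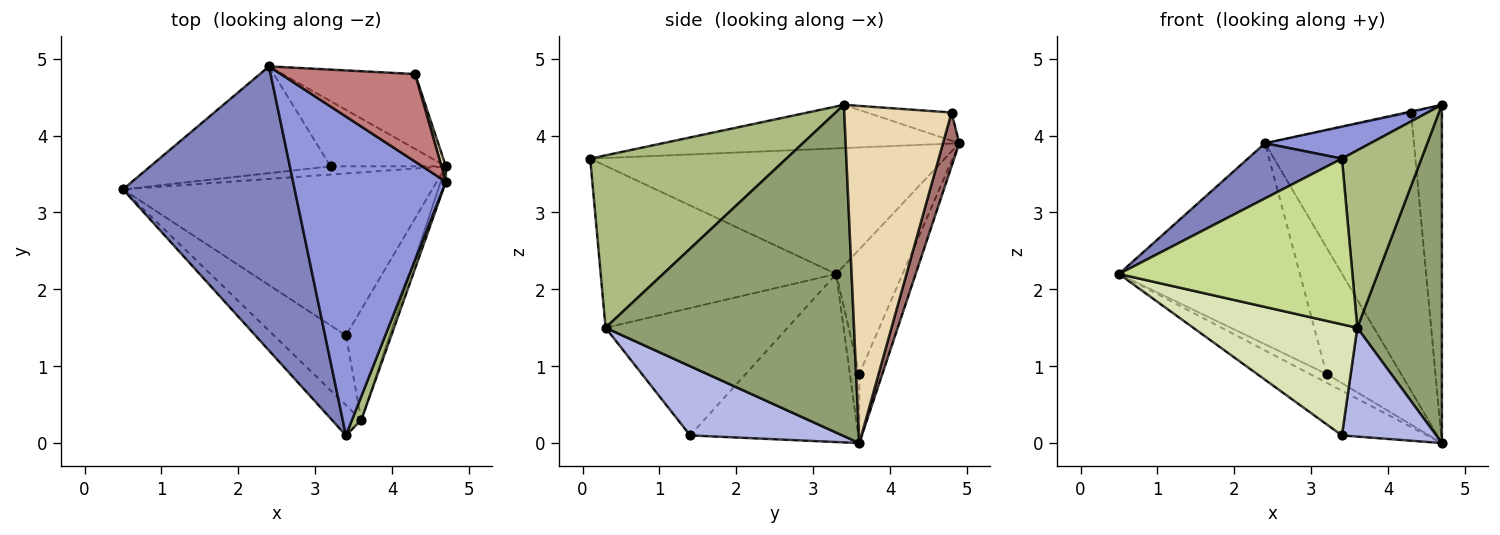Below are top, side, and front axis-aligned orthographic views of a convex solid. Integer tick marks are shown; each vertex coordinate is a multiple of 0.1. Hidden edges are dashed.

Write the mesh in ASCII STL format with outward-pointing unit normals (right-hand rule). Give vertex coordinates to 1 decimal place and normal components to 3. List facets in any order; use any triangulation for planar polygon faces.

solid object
 facet normal -0.464 0.235 -0.854
  outer loop
   vertex 3.4 1.4 0.1
   vertex 0.5 3.3 2.2
   vertex 4.7 3.6 0.0
  endloop
 endfacet
 facet normal -0.583 -0.155 0.797
  outer loop
   vertex 2.4 4.9 3.9
   vertex 0.5 3.3 2.2
   vertex 3.4 0.1 3.7
  endloop
 endfacet
 facet normal -0.271 -0.096 0.958
  outer loop
   vertex 2.4 4.9 3.9
   vertex 3.4 0.1 3.7
   vertex 4.7 3.4 4.4
  endloop
 endfacet
 facet normal 0.749 -0.464 -0.472
  outer loop
   vertex 3.6 0.3 1.5
   vertex 3.4 1.4 0.1
   vertex 4.7 3.6 0.0
  endloop
 endfacet
 facet normal 0.947 -0.322 -0.015
  outer loop
   vertex 3.6 0.3 1.5
   vertex 4.7 3.6 0.0
   vertex 4.7 3.4 4.4
  endloop
 endfacet
 facet normal 0.926 -0.375 0.050
  outer loop
   vertex 3.6 0.3 1.5
   vertex 4.7 3.4 4.4
   vertex 3.4 0.1 3.7
  endloop
 endfacet
 facet normal -0.704 -0.698 -0.128
  outer loop
   vertex 3.6 0.3 1.5
   vertex 3.4 0.1 3.7
   vertex 0.5 3.3 2.2
  endloop
 endfacet
 facet normal -0.685 -0.617 -0.387
  outer loop
   vertex 3.6 0.3 1.5
   vertex 0.5 3.3 2.2
   vertex 3.4 1.4 0.1
  endloop
 endfacet
 facet normal -0.380 0.675 -0.633
  outer loop
   vertex 3.2 3.6 0.9
   vertex 4.7 3.6 0.0
   vertex 0.5 3.3 2.2
  endloop
 endfacet
 facet normal -0.308 0.840 -0.446
  outer loop
   vertex 3.2 3.6 0.9
   vertex 0.5 3.3 2.2
   vertex 2.4 4.9 3.9
  endloop
 endfacet
 facet normal -0.265 0.857 -0.442
  outer loop
   vertex 3.2 3.6 0.9
   vertex 2.4 4.9 3.9
   vertex 4.7 3.6 0.0
  endloop
 endfacet
 facet normal 0.961 0.276 0.013
  outer loop
   vertex 4.3 4.8 4.3
   vertex 4.7 3.4 4.4
   vertex 4.7 3.6 0.0
  endloop
 endfacet
 facet normal 0.105 0.960 -0.258
  outer loop
   vertex 4.3 4.8 4.3
   vertex 4.7 3.6 0.0
   vertex 2.4 4.9 3.9
  endloop
 endfacet
 facet normal -0.205 0.011 0.979
  outer loop
   vertex 4.3 4.8 4.3
   vertex 2.4 4.9 3.9
   vertex 4.7 3.4 4.4
  endloop
 endfacet
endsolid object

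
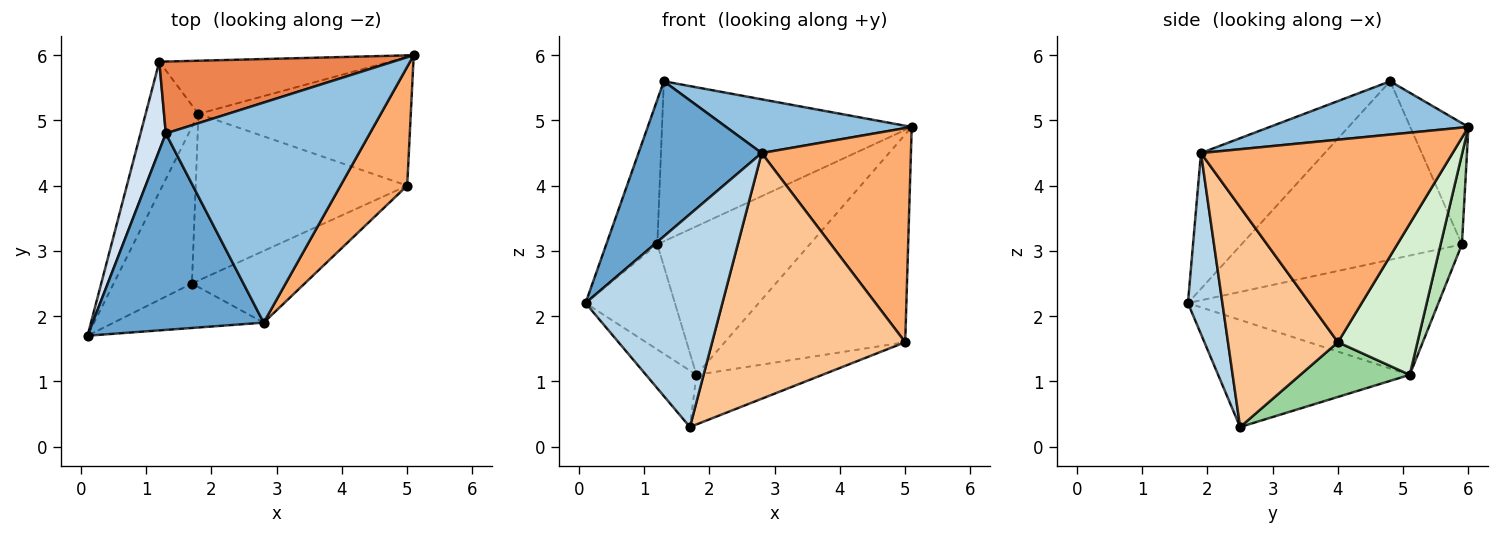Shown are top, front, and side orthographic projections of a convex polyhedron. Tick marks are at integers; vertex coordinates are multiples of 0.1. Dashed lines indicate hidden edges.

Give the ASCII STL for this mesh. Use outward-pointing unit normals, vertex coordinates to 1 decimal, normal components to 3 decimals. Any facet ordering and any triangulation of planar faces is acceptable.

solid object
 facet normal -0.529 -0.526 0.666
  outer loop
   vertex 2.8 1.9 4.5
   vertex 1.3 4.8 5.6
   vertex 0.1 1.7 2.2
  endloop
 endfacet
 facet normal 0.246 -0.230 0.942
  outer loop
   vertex 2.8 1.9 4.5
   vertex 5.1 6.0 4.9
   vertex 1.3 4.8 5.6
  endloop
 endfacet
 facet normal 0.239 -0.950 -0.198
  outer loop
   vertex 2.8 1.9 4.5
   vertex 0.1 1.7 2.2
   vertex 1.7 2.5 0.3
  endloop
 endfacet
 facet normal -0.965 0.223 0.137
  outer loop
   vertex 1.2 5.9 3.1
   vertex 0.1 1.7 2.2
   vertex 1.3 4.8 5.6
  endloop
 endfacet
 facet normal -0.208 0.892 0.401
  outer loop
   vertex 1.2 5.9 3.1
   vertex 1.3 4.8 5.6
   vertex 5.1 6.0 4.9
  endloop
 endfacet
 facet normal 0.828 -0.491 0.272
  outer loop
   vertex 5.0 4.0 1.6
   vertex 5.1 6.0 4.9
   vertex 2.8 1.9 4.5
  endloop
 endfacet
 facet normal 0.480 -0.842 -0.246
  outer loop
   vertex 5.0 4.0 1.6
   vertex 2.8 1.9 4.5
   vertex 1.7 2.5 0.3
  endloop
 endfacet
 facet normal -0.790 0.208 -0.577
  outer loop
   vertex 1.8 5.1 1.1
   vertex 1.7 2.5 0.3
   vertex 0.1 1.7 2.2
  endloop
 endfacet
 facet normal -0.869 0.310 -0.385
  outer loop
   vertex 1.8 5.1 1.1
   vertex 0.1 1.7 2.2
   vertex 1.2 5.9 3.1
  endloop
 endfacet
 facet normal 0.241 0.277 -0.930
  outer loop
   vertex 1.8 5.1 1.1
   vertex 5.0 4.0 1.6
   vertex 1.7 2.5 0.3
  endloop
 endfacet
 facet normal 0.130 0.933 -0.334
  outer loop
   vertex 1.8 5.1 1.1
   vertex 1.2 5.9 3.1
   vertex 5.1 6.0 4.9
  endloop
 endfacet
 facet normal 0.351 0.796 -0.493
  outer loop
   vertex 1.8 5.1 1.1
   vertex 5.1 6.0 4.9
   vertex 5.0 4.0 1.6
  endloop
 endfacet
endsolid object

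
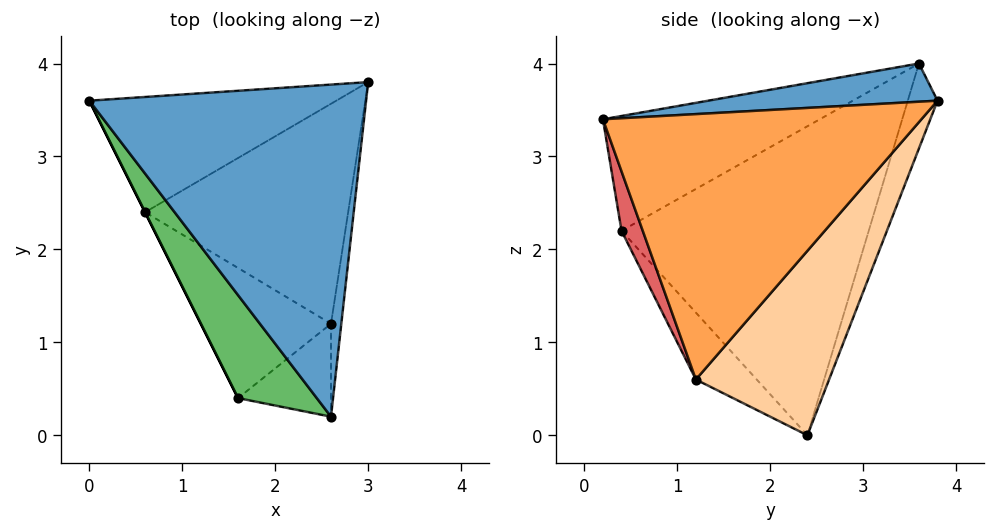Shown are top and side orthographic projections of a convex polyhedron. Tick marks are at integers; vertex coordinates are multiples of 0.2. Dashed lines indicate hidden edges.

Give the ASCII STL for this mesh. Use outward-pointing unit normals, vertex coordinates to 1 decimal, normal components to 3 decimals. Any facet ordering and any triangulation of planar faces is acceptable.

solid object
 facet normal 0.136 -0.070 0.988
  outer loop
   vertex 2.6 0.2 3.4
   vertex 3.0 3.8 3.6
   vertex 0.0 3.6 4.0
  endloop
 endfacet
 facet normal -0.103 0.948 -0.300
  outer loop
   vertex 0.6 2.4 0.0
   vertex 0.0 3.6 4.0
   vertex 3.0 3.8 3.6
  endloop
 endfacet
 facet normal 0.993 -0.108 -0.039
  outer loop
   vertex 2.6 1.2 0.6
   vertex 3.0 3.8 3.6
   vertex 2.6 0.2 3.4
  endloop
 endfacet
 facet normal 0.538 0.600 -0.592
  outer loop
   vertex 2.6 1.2 0.6
   vertex 0.6 2.4 0.0
   vertex 3.0 3.8 3.6
  endloop
 endfacet
 facet normal -0.666 -0.590 0.457
  outer loop
   vertex 1.6 0.4 2.2
   vertex 2.6 0.2 3.4
   vertex 0.0 3.6 4.0
  endloop
 endfacet
 facet normal -0.894 -0.447 0.000
  outer loop
   vertex 1.6 0.4 2.2
   vertex 0.0 3.6 4.0
   vertex 0.6 2.4 0.0
  endloop
 endfacet
 facet normal 0.210 -0.921 -0.329
  outer loop
   vertex 1.6 0.4 2.2
   vertex 2.6 1.2 0.6
   vertex 2.6 0.2 3.4
  endloop
 endfacet
 facet normal -0.292 -0.770 -0.567
  outer loop
   vertex 1.6 0.4 2.2
   vertex 0.6 2.4 0.0
   vertex 2.6 1.2 0.6
  endloop
 endfacet
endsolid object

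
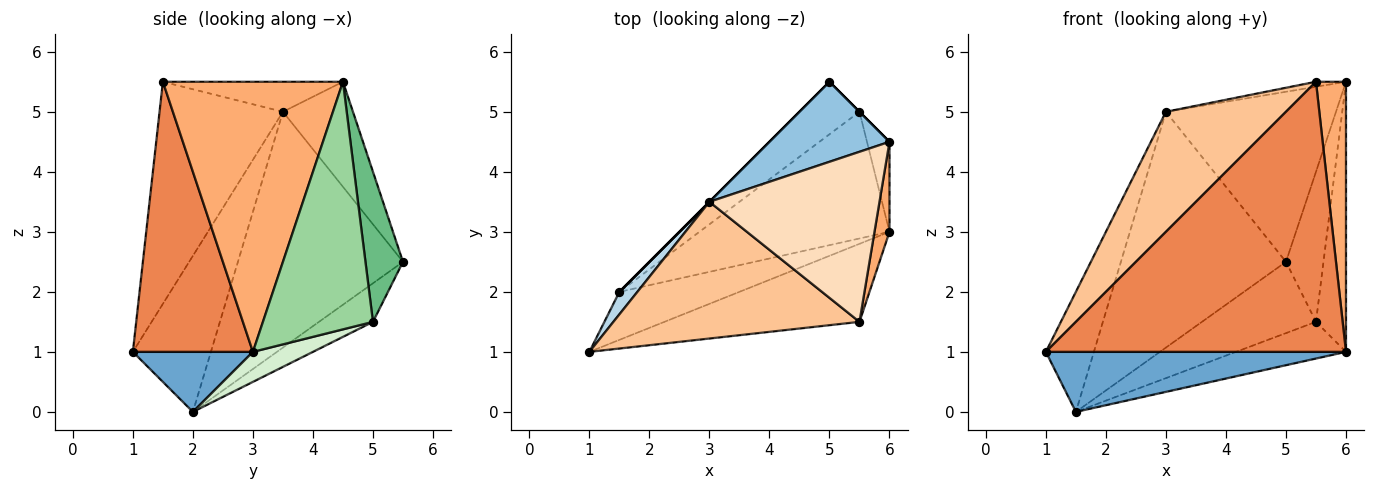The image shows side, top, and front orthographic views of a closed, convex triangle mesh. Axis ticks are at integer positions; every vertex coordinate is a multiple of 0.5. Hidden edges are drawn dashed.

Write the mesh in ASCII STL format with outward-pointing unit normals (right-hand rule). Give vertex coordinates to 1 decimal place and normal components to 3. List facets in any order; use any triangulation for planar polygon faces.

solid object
 facet normal 0.298 -0.745 -0.596
  outer loop
   vertex 6.0 3.0 1.0
   vertex 1.0 1.0 1.0
   vertex 1.5 2.0 0.0
  endloop
 endfacet
 facet normal -0.349 0.848 0.399
  outer loop
   vertex 3.0 3.5 5.0
   vertex 6.0 4.5 5.5
   vertex 5.0 5.5 2.5
  endloop
 endfacet
 facet normal -0.848 0.522 0.098
  outer loop
   vertex 3.0 3.5 5.0
   vertex 1.5 2.0 0.0
   vertex 1.0 1.0 1.0
  endloop
 endfacet
 facet normal -0.707 0.707 0.000
  outer loop
   vertex 3.0 3.5 5.0
   vertex 5.0 5.5 2.5
   vertex 1.5 2.0 0.0
  endloop
 endfacet
 facet normal 0.359 -0.897 -0.259
  outer loop
   vertex 5.5 1.5 5.5
   vertex 1.0 1.0 1.0
   vertex 6.0 3.0 1.0
  endloop
 endfacet
 facet normal 0.985 -0.164 0.055
  outer loop
   vertex 5.5 1.5 5.5
   vertex 6.0 3.0 1.0
   vertex 6.0 4.5 5.5
  endloop
 endfacet
 facet normal -0.561 -0.546 0.622
  outer loop
   vertex 5.5 1.5 5.5
   vertex 3.0 3.5 5.0
   vertex 1.0 1.0 1.0
  endloop
 endfacet
 facet normal -0.174 0.029 0.984
  outer loop
   vertex 5.5 1.5 5.5
   vertex 6.0 4.5 5.5
   vertex 3.0 3.5 5.0
  endloop
 endfacet
 facet normal 0.707 0.707 0.000
  outer loop
   vertex 5.5 5.0 1.5
   vertex 5.0 5.5 2.5
   vertex 6.0 4.5 5.5
  endloop
 endfacet
 facet normal 0.961 0.262 -0.087
  outer loop
   vertex 5.5 5.0 1.5
   vertex 6.0 4.5 5.5
   vertex 6.0 3.0 1.0
  endloop
 endfacet
 facet normal -0.356 0.752 -0.554
  outer loop
   vertex 5.5 5.0 1.5
   vertex 1.5 2.0 0.0
   vertex 5.0 5.5 2.5
  endloop
 endfacet
 facet normal 0.150 0.275 -0.950
  outer loop
   vertex 5.5 5.0 1.5
   vertex 6.0 3.0 1.0
   vertex 1.5 2.0 0.0
  endloop
 endfacet
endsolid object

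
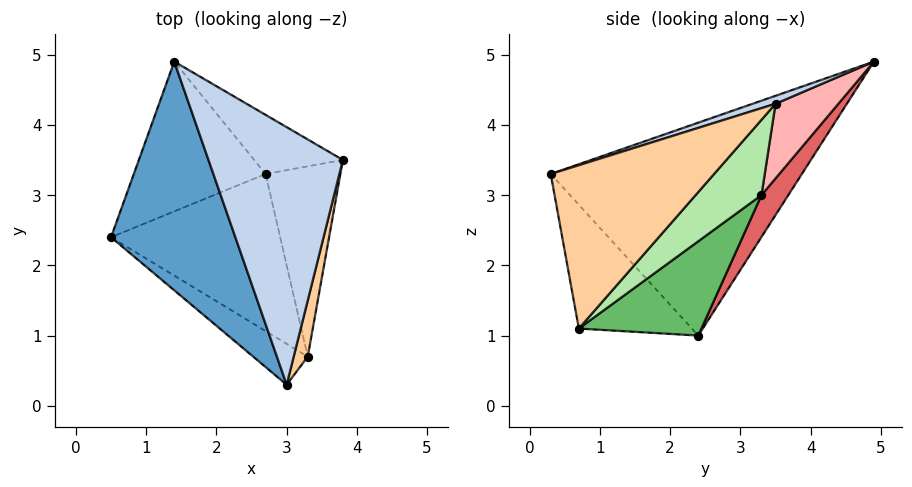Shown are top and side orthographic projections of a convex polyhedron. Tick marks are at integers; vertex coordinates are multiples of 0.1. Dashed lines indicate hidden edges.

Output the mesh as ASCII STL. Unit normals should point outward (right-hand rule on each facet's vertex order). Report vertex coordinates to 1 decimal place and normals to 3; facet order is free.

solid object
 facet normal -0.780 -0.430 0.455
  outer loop
   vertex 1.4 4.9 4.9
   vertex 0.5 2.4 1.0
   vertex 3.0 0.3 3.3
  endloop
 endfacet
 facet normal 0.056 -0.311 0.949
  outer loop
   vertex 1.4 4.9 4.9
   vertex 3.0 0.3 3.3
   vertex 3.8 3.5 4.3
  endloop
 endfacet
 facet normal -0.500 -0.837 -0.220
  outer loop
   vertex 3.3 0.7 1.1
   vertex 3.0 0.3 3.3
   vertex 0.5 2.4 1.0
  endloop
 endfacet
 facet normal 0.960 -0.266 0.083
  outer loop
   vertex 3.3 0.7 1.1
   vertex 3.8 3.5 4.3
   vertex 3.0 0.3 3.3
  endloop
 endfacet
 facet normal 0.389 0.600 -0.699
  outer loop
   vertex 2.7 3.3 3.0
   vertex 3.3 0.7 1.1
   vertex 0.5 2.4 1.0
  endloop
 endfacet
 facet normal 0.587 0.562 -0.583
  outer loop
   vertex 2.7 3.3 3.0
   vertex 3.8 3.5 4.3
   vertex 3.3 0.7 1.1
  endloop
 endfacet
 facet normal 0.178 0.809 -0.560
  outer loop
   vertex 2.7 3.3 3.0
   vertex 0.5 2.4 1.0
   vertex 1.4 4.9 4.9
  endloop
 endfacet
 facet normal 0.369 0.820 -0.438
  outer loop
   vertex 2.7 3.3 3.0
   vertex 1.4 4.9 4.9
   vertex 3.8 3.5 4.3
  endloop
 endfacet
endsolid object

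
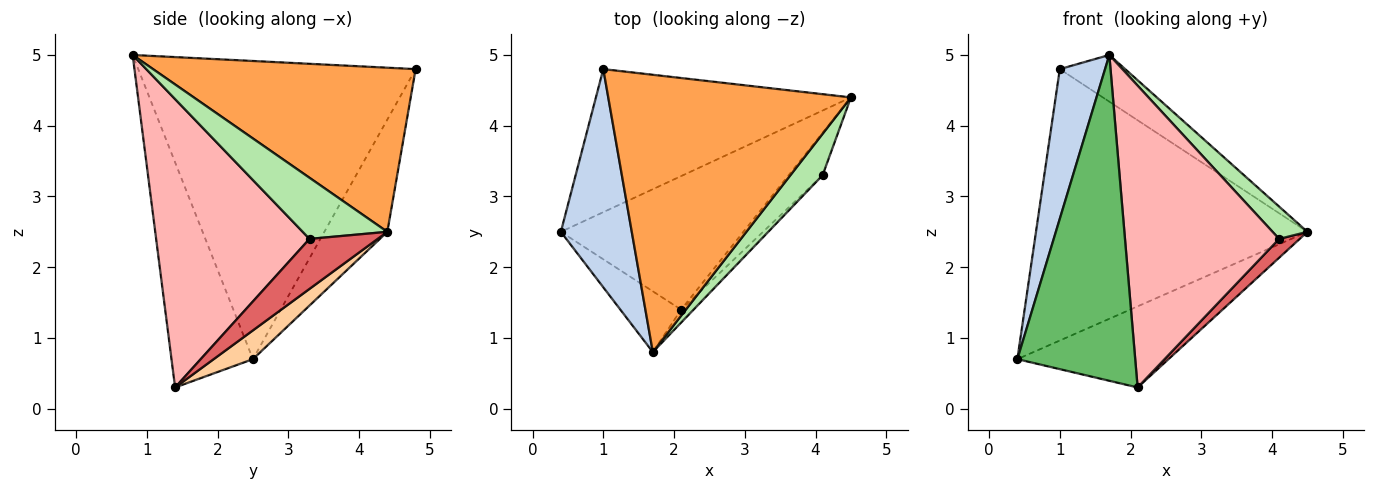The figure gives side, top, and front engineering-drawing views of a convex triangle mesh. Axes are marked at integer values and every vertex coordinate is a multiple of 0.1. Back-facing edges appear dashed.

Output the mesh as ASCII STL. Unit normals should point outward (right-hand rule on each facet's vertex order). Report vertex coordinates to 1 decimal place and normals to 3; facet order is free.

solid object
 facet normal -0.201 0.867 -0.457
  outer loop
   vertex 1.0 4.8 4.8
   vertex 4.5 4.4 2.5
   vertex 0.4 2.5 0.7
  endloop
 endfacet
 facet normal -0.961 -0.157 0.229
  outer loop
   vertex 1.0 4.8 4.8
   vertex 0.4 2.5 0.7
   vertex 1.7 0.8 5.0
  endloop
 endfacet
 facet normal 0.555 0.138 0.820
  outer loop
   vertex 1.0 4.8 4.8
   vertex 1.7 0.8 5.0
   vertex 4.5 4.4 2.5
  endloop
 endfacet
 facet normal 0.134 0.514 -0.847
  outer loop
   vertex 2.1 1.4 0.3
   vertex 0.4 2.5 0.7
   vertex 4.5 4.4 2.5
  endloop
 endfacet
 facet normal -0.562 -0.813 -0.152
  outer loop
   vertex 2.1 1.4 0.3
   vertex 1.7 0.8 5.0
   vertex 0.4 2.5 0.7
  endloop
 endfacet
 facet normal 0.831 -0.342 0.438
  outer loop
   vertex 4.1 3.3 2.4
   vertex 4.5 4.4 2.5
   vertex 1.7 0.8 5.0
  endloop
 endfacet
 facet normal 0.803 -0.242 -0.545
  outer loop
   vertex 4.1 3.3 2.4
   vertex 2.1 1.4 0.3
   vertex 4.5 4.4 2.5
  endloop
 endfacet
 facet normal 0.705 -0.709 -0.030
  outer loop
   vertex 4.1 3.3 2.4
   vertex 1.7 0.8 5.0
   vertex 2.1 1.4 0.3
  endloop
 endfacet
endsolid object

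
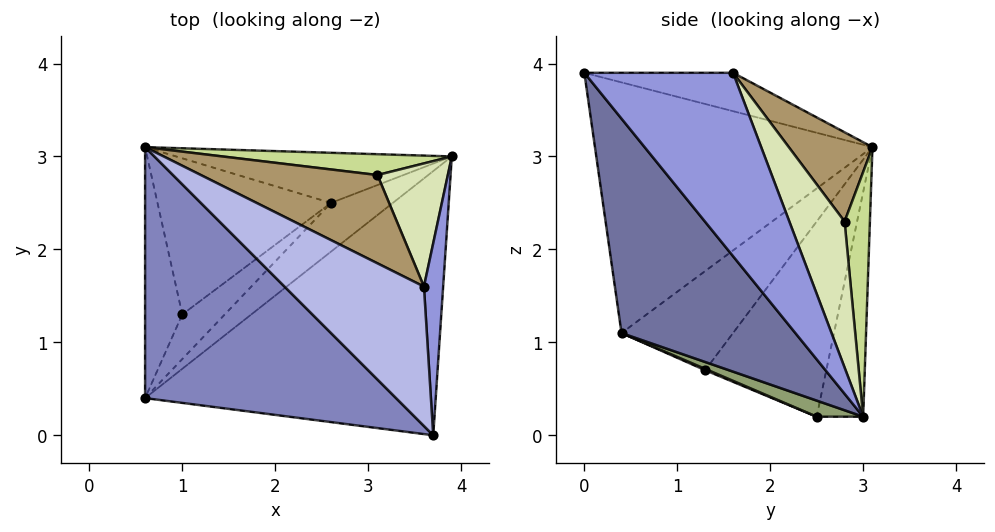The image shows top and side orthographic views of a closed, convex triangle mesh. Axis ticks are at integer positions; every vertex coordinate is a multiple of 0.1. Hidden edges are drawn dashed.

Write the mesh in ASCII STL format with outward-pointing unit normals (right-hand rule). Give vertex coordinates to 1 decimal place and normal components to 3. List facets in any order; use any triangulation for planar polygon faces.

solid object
 facet normal 0.413 -0.718 -0.560
  outer loop
   vertex 3.7 0.0 3.9
   vertex 0.6 0.4 1.1
   vertex 3.9 3.0 0.2
  endloop
 endfacet
 facet normal -0.626 -0.464 0.627
  outer loop
   vertex 0.6 3.1 3.1
   vertex 0.6 0.4 1.1
   vertex 3.7 0.0 3.9
  endloop
 endfacet
 facet normal 0.993 0.062 0.104
  outer loop
   vertex 3.6 1.6 3.9
   vertex 3.7 0.0 3.9
   vertex 3.9 3.0 0.2
  endloop
 endfacet
 facet normal -0.265 -0.017 0.964
  outer loop
   vertex 3.6 1.6 3.9
   vertex 0.6 3.1 3.1
   vertex 3.7 0.0 3.9
  endloop
 endfacet
 facet normal 0.211 -0.548 -0.810
  outer loop
   vertex 2.6 2.5 0.2
   vertex 3.9 3.0 0.2
   vertex 0.6 0.4 1.1
  endloop
 endfacet
 facet normal -0.328 0.854 -0.403
  outer loop
   vertex 2.6 2.5 0.2
   vertex 0.6 3.1 3.1
   vertex 3.9 3.0 0.2
  endloop
 endfacet
 facet normal 0.167 0.974 0.156
  outer loop
   vertex 3.1 2.8 2.3
   vertex 3.9 3.0 0.2
   vertex 0.6 3.1 3.1
  endloop
 endfacet
 facet normal 0.652 0.690 0.314
  outer loop
   vertex 3.1 2.8 2.3
   vertex 3.6 1.6 3.9
   vertex 3.9 3.0 0.2
  endloop
 endfacet
 facet normal 0.265 0.809 0.524
  outer loop
   vertex 3.1 2.8 2.3
   vertex 0.6 3.1 3.1
   vertex 3.6 1.6 3.9
  endloop
 endfacet
 facet normal -0.906 0.252 -0.340
  outer loop
   vertex 1.0 1.3 0.7
   vertex 0.6 0.4 1.1
   vertex 0.6 3.1 3.1
  endloop
 endfacet
 facet normal 0.028 -0.416 -0.909
  outer loop
   vertex 1.0 1.3 0.7
   vertex 2.6 2.5 0.2
   vertex 0.6 0.4 1.1
  endloop
 endfacet
 facet normal -0.607 0.584 -0.539
  outer loop
   vertex 1.0 1.3 0.7
   vertex 0.6 3.1 3.1
   vertex 2.6 2.5 0.2
  endloop
 endfacet
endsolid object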